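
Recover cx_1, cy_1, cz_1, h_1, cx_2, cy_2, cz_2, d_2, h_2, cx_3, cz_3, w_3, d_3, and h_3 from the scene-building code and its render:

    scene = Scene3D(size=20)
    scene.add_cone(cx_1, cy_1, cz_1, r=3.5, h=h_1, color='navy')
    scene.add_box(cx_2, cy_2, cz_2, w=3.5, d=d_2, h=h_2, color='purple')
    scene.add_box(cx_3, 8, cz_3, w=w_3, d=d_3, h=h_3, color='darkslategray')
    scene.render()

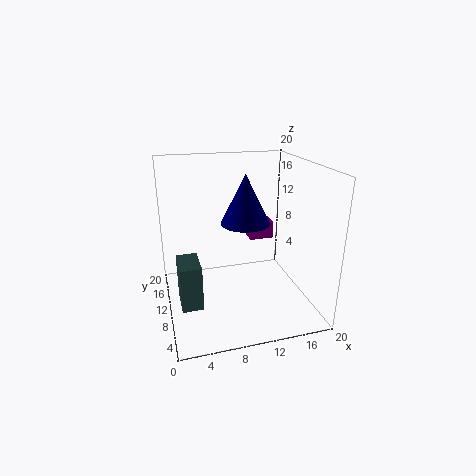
cx_1 = 11.5; cy_1 = 11.5; cz_1 = 11.5; h_1 = 7; cx_2 = 12.5; cy_2 = 12; cz_2 = 8.5; d_2 = 2.5; h_2 = 2.5; cx_3 = 1.5; cz_3 = 0.5; w_3 = 3; d_3 = 5; h_3 = 6.5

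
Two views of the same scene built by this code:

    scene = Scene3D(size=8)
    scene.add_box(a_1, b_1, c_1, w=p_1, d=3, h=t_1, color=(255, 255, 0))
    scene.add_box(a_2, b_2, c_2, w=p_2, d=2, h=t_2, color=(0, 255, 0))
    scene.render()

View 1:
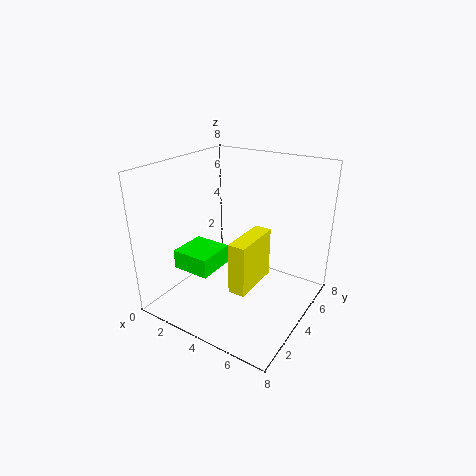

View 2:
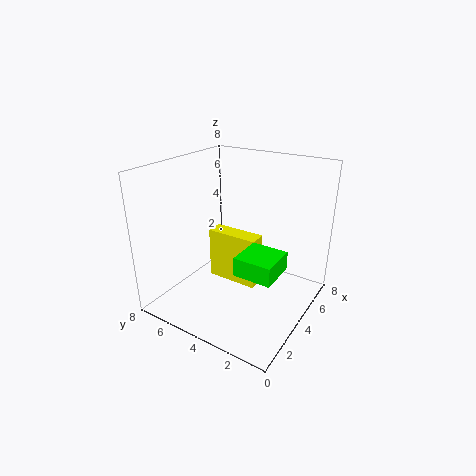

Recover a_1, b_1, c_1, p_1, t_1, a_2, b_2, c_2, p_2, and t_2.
a_1 = 4; b_1 = 3; c_1 = 1; p_1 = 1; t_1 = 3; a_2 = 2; b_2 = 1; c_2 = 3; p_2 = 2; t_2 = 1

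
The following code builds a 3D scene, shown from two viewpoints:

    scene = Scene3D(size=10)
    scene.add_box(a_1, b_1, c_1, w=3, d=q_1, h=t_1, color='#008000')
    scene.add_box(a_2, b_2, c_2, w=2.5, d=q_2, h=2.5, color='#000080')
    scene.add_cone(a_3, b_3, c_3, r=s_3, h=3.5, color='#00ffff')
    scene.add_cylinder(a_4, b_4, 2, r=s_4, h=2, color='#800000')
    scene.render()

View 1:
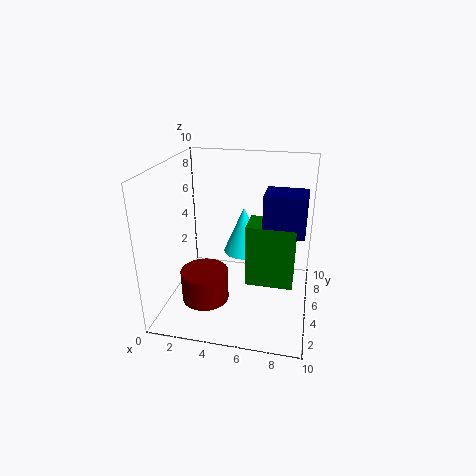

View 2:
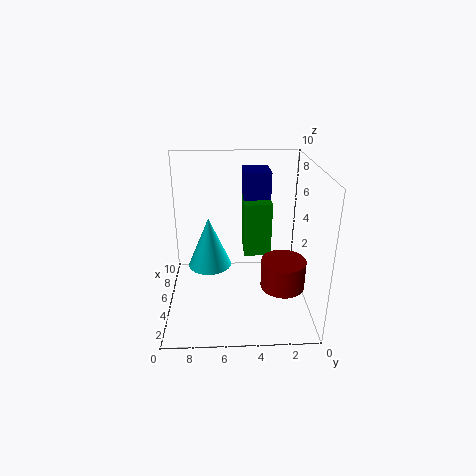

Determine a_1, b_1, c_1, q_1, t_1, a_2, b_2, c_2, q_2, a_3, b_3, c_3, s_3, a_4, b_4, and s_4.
a_1 = 6; b_1 = 2.5; c_1 = 3; q_1 = 2; t_1 = 4; a_2 = 7; b_2 = 2.5; c_2 = 6.5; q_2 = 2; a_3 = 5; b_3 = 7; c_3 = 3; s_3 = 1.5; a_4 = 3.5; b_4 = 2; s_4 = 1.5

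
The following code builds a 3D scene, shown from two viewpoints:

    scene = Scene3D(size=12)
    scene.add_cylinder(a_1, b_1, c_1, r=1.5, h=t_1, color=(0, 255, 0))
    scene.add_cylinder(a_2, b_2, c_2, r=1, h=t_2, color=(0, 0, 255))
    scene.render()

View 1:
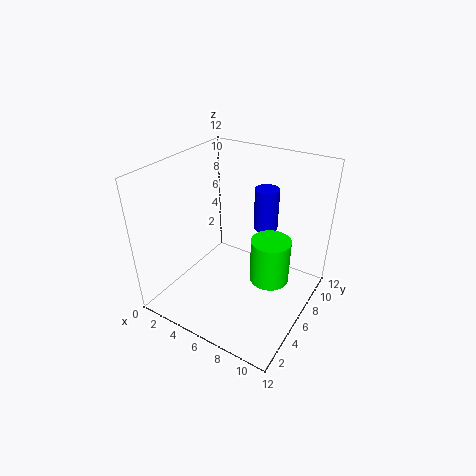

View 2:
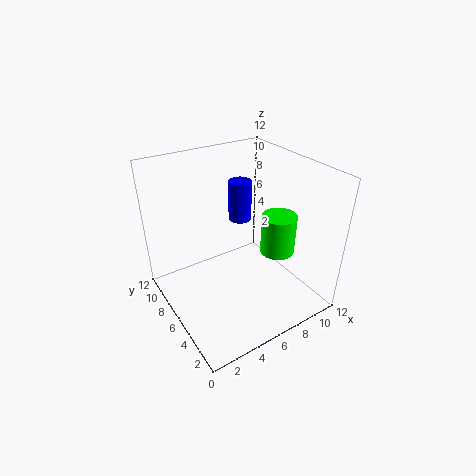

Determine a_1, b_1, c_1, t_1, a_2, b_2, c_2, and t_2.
a_1 = 9.5; b_1 = 5; c_1 = 4; t_1 = 3.5; a_2 = 7.5; b_2 = 8; c_2 = 6.5; t_2 = 3.5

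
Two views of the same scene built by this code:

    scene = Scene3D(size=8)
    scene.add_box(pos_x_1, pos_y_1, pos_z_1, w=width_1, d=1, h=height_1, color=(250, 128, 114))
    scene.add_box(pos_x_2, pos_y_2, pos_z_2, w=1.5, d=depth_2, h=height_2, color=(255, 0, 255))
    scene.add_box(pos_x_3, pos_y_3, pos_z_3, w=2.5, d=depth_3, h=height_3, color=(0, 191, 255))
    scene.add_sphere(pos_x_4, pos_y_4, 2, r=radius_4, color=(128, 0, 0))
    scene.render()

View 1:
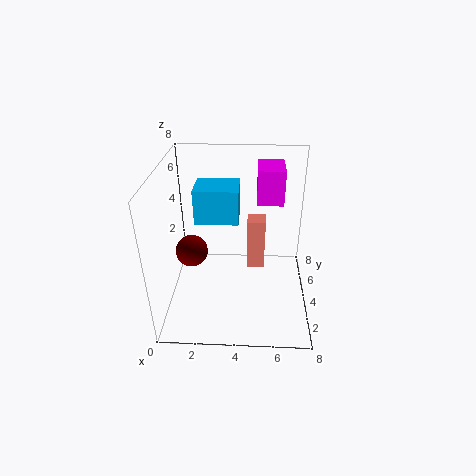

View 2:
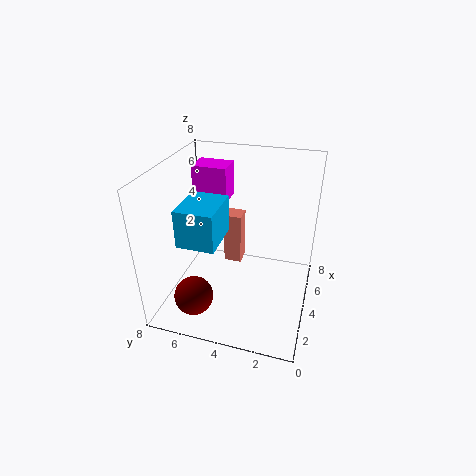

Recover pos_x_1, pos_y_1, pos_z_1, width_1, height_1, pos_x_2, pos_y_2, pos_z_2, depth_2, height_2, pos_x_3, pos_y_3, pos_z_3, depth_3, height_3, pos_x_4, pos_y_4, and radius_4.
pos_x_1 = 4.5; pos_y_1 = 4; pos_z_1 = 2; width_1 = 1; height_1 = 3; pos_x_2 = 5; pos_y_2 = 5; pos_z_2 = 5.5; depth_2 = 2; height_2 = 2; pos_x_3 = 1.5; pos_y_3 = 4.5; pos_z_3 = 4.5; depth_3 = 2; height_3 = 2; pos_x_4 = 1; pos_y_4 = 5.5; radius_4 = 1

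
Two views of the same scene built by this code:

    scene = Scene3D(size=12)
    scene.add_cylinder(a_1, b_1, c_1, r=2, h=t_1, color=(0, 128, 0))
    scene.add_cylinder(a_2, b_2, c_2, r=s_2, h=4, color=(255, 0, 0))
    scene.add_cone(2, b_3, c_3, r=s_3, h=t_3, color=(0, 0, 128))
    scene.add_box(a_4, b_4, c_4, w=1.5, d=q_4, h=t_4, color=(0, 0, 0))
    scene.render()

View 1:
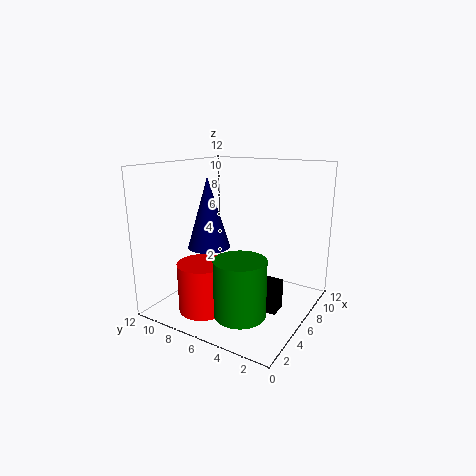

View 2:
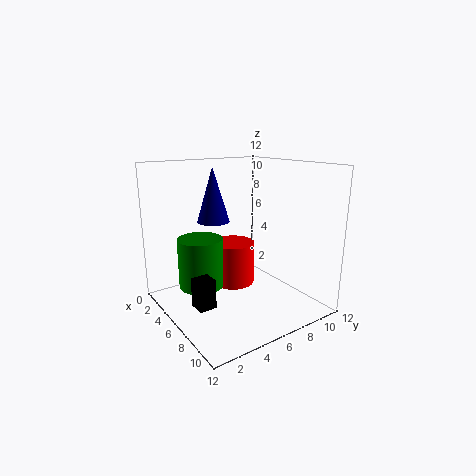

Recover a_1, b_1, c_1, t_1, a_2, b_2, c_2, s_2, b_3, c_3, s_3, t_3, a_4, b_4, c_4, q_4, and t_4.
a_1 = 3, b_1 = 4, c_1 = 1, t_1 = 4.5, a_2 = 3, b_2 = 7.5, c_2 = 0.5, s_2 = 2, b_3 = 6, c_3 = 6.5, s_3 = 1.5, t_3 = 5, a_4 = 5, b_4 = 2, c_4 = 0.5, q_4 = 1.5, t_4 = 2.5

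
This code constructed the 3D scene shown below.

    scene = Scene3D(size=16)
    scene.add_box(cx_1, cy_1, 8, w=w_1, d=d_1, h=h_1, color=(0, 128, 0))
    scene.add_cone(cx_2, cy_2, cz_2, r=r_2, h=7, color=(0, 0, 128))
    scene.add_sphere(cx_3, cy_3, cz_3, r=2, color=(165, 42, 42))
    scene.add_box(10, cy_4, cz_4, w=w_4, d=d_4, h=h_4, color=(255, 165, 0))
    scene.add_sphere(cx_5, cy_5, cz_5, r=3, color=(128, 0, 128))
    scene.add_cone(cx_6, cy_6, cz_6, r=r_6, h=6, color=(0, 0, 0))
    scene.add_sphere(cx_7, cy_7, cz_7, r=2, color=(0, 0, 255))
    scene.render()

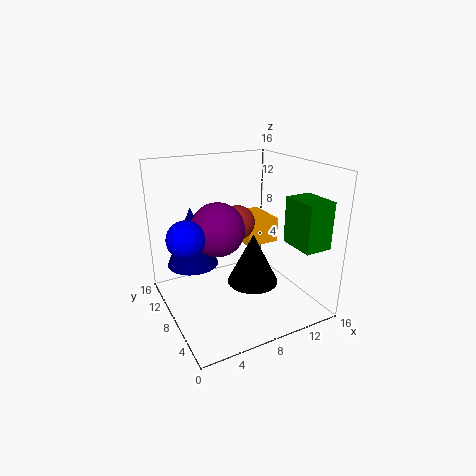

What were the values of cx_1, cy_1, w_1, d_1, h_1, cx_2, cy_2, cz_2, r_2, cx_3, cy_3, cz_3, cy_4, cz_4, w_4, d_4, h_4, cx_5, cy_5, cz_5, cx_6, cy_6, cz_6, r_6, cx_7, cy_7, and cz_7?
cx_1 = 12; cy_1 = 1; w_1 = 3; d_1 = 4; h_1 = 5; cx_2 = 4; cy_2 = 12; cz_2 = 4; r_2 = 3; cx_3 = 9; cy_3 = 10; cz_3 = 9; cy_4 = 9; cz_4 = 6; w_4 = 4; d_4 = 5; h_4 = 3; cx_5 = 6; cy_5 = 9; cz_5 = 9; cx_6 = 10; cy_6 = 8; cz_6 = 2; r_6 = 3; cx_7 = 2; cy_7 = 8; cz_7 = 9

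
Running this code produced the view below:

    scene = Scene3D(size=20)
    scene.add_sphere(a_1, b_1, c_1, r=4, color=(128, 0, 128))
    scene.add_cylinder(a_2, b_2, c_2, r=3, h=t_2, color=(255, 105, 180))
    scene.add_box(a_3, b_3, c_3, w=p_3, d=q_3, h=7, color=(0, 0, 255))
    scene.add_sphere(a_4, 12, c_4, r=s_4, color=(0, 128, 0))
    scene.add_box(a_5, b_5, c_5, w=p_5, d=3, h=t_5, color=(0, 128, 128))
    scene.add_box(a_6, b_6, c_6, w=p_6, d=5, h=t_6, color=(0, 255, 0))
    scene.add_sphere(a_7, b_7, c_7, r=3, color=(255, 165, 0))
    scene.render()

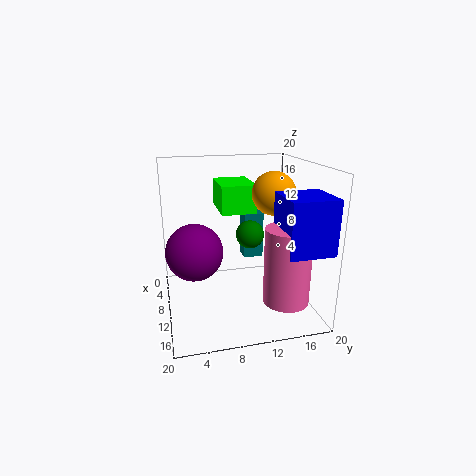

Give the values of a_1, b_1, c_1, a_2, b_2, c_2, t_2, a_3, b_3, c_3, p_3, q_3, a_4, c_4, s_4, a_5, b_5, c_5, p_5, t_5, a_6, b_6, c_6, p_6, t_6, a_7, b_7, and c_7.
a_1 = 9, b_1 = 4, c_1 = 8, a_2 = 16, b_2 = 15, c_2 = 3, t_2 = 10, a_3 = 13, b_3 = 14, c_3 = 10, p_3 = 6, q_3 = 6, a_4 = 9, c_4 = 10, s_4 = 2, a_5 = 3, b_5 = 12, c_5 = 5, p_5 = 3, t_5 = 7, a_6 = 2, b_6 = 8, c_6 = 13, p_6 = 7, t_6 = 4, a_7 = 10, b_7 = 15, c_7 = 16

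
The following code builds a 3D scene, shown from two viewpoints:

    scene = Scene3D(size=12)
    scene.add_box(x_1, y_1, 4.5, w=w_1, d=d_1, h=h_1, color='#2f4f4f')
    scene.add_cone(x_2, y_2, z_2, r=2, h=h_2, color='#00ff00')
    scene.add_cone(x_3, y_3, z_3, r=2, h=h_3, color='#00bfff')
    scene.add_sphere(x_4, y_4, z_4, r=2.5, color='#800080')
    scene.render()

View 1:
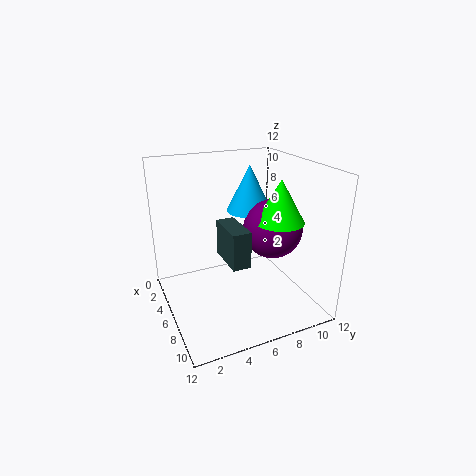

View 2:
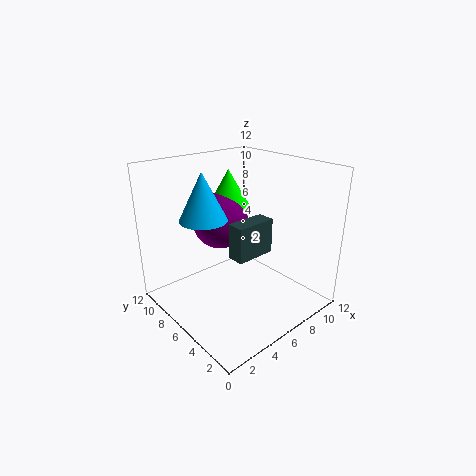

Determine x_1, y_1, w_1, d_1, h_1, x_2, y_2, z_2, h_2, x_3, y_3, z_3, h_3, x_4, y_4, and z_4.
x_1 = 5
y_1 = 4.5
w_1 = 3.5
d_1 = 1.5
h_1 = 3
x_2 = 7.5
y_2 = 9
z_2 = 7.5
h_2 = 3.5
x_3 = 4
y_3 = 8
z_3 = 7.5
h_3 = 4
x_4 = 6.5
y_4 = 9
z_4 = 6.5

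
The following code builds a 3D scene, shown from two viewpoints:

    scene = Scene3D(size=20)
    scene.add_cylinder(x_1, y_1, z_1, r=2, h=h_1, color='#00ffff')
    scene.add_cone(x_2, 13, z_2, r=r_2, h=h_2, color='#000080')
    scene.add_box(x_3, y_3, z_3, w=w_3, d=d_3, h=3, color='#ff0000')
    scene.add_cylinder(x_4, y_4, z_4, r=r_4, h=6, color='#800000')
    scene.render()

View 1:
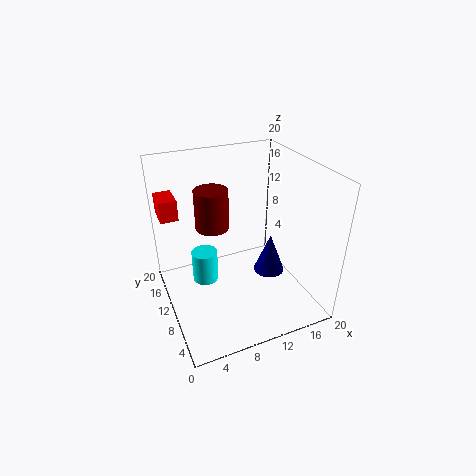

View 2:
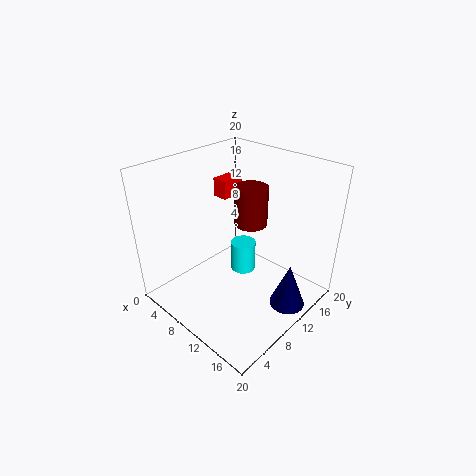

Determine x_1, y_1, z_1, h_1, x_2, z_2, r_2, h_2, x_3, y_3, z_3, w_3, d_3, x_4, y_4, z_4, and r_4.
x_1 = 6.5, y_1 = 15, z_1 = 0.5, h_1 = 5, x_2 = 17, z_2 = 0.5, r_2 = 2.5, h_2 = 6.5, x_3 = 0.5, y_3 = 14.5, z_3 = 12, w_3 = 2.5, d_3 = 4, x_4 = 8, y_4 = 15, z_4 = 9.5, r_4 = 2.5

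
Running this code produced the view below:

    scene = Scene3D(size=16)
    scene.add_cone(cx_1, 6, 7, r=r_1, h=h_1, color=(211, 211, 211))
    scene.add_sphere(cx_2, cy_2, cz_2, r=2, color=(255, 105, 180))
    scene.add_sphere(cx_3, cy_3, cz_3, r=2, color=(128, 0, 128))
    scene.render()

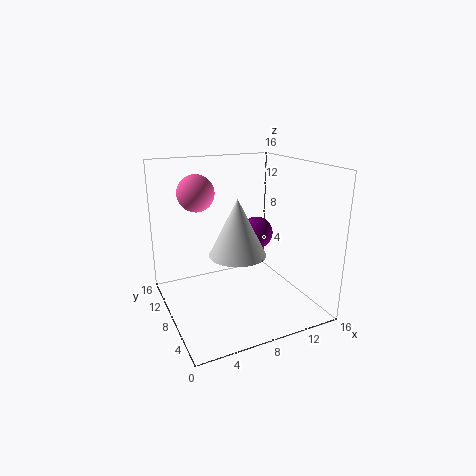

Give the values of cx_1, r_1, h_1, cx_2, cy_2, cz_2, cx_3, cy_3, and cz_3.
cx_1 = 7, r_1 = 3, h_1 = 6, cx_2 = 4, cy_2 = 10, cz_2 = 13, cx_3 = 12, cy_3 = 11, cz_3 = 7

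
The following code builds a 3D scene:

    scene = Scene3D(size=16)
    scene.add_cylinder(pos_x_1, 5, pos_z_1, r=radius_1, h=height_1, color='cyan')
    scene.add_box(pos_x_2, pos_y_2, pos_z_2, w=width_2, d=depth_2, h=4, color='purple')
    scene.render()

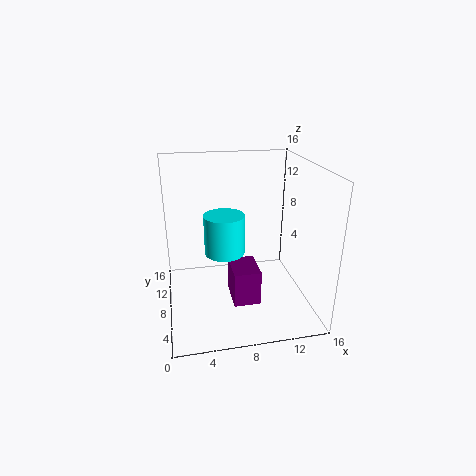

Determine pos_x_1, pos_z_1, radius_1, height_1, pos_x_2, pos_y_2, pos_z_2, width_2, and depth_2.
pos_x_1 = 6
pos_z_1 = 8
radius_1 = 2
height_1 = 4
pos_x_2 = 7
pos_y_2 = 5
pos_z_2 = 1
width_2 = 3
depth_2 = 4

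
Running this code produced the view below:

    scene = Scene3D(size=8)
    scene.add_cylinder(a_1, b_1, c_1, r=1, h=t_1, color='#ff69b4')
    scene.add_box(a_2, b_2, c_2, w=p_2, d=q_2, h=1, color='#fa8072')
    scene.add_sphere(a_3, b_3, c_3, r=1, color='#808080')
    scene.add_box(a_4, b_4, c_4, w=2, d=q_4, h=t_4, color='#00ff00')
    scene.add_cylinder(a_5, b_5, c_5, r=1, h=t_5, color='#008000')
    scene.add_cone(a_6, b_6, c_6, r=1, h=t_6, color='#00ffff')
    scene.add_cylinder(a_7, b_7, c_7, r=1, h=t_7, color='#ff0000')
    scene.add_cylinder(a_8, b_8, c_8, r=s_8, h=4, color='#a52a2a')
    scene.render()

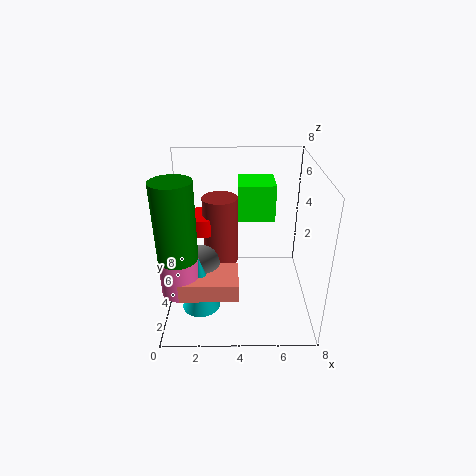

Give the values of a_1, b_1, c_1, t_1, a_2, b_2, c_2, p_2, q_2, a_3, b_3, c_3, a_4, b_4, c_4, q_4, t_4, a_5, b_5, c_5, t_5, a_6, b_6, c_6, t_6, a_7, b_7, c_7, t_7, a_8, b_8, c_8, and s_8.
a_1 = 1, b_1 = 2, c_1 = 2, t_1 = 2, a_2 = 1, b_2 = 1, c_2 = 2, p_2 = 3, q_2 = 2, a_3 = 2, b_3 = 3, c_3 = 3, a_4 = 4, b_4 = 4, c_4 = 5, q_4 = 2, t_4 = 2, a_5 = 1, b_5 = 2, c_5 = 4, t_5 = 4, a_6 = 2, b_6 = 2, c_6 = 1, t_6 = 3, a_7 = 2, b_7 = 5, c_7 = 4, t_7 = 1, a_8 = 3, b_8 = 5, c_8 = 2, s_8 = 1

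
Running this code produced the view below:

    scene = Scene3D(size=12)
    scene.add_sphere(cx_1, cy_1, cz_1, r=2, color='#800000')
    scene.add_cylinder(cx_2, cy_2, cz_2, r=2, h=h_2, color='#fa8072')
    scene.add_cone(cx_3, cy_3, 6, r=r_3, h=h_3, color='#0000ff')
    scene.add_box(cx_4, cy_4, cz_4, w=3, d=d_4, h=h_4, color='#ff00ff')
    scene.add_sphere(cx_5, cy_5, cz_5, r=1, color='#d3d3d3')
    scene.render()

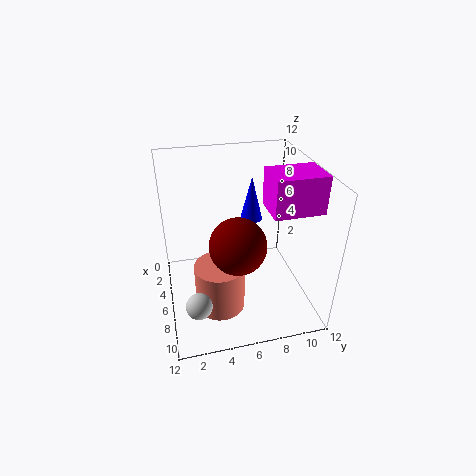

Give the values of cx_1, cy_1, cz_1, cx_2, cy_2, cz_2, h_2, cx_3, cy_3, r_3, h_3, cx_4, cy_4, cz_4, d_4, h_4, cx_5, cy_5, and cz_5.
cx_1 = 10, cy_1 = 5, cz_1 = 8, cx_2 = 8, cy_2 = 4, cz_2 = 1, h_2 = 4, cx_3 = 3, cy_3 = 8, r_3 = 1, h_3 = 4, cx_4 = 6, cy_4 = 8, cz_4 = 9, d_4 = 4, h_4 = 3, cx_5 = 10, cy_5 = 2, cz_5 = 3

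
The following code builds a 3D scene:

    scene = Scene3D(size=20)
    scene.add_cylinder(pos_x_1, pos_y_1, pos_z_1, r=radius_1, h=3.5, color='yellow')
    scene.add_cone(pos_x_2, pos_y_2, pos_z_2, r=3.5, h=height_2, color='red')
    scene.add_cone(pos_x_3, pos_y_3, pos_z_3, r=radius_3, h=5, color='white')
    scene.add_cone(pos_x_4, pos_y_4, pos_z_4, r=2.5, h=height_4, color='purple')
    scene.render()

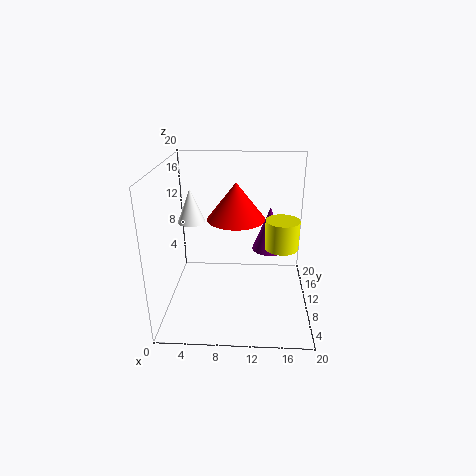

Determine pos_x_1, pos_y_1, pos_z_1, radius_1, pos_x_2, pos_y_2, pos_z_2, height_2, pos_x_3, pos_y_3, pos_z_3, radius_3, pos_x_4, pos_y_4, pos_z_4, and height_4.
pos_x_1 = 15.5, pos_y_1 = 4.5, pos_z_1 = 11.5, radius_1 = 2, pos_x_2 = 10, pos_y_2 = 6, pos_z_2 = 14.5, height_2 = 4.5, pos_x_3 = 3, pos_y_3 = 13, pos_z_3 = 11, radius_3 = 2, pos_x_4 = 14.5, pos_y_4 = 13, pos_z_4 = 7, height_4 = 6.5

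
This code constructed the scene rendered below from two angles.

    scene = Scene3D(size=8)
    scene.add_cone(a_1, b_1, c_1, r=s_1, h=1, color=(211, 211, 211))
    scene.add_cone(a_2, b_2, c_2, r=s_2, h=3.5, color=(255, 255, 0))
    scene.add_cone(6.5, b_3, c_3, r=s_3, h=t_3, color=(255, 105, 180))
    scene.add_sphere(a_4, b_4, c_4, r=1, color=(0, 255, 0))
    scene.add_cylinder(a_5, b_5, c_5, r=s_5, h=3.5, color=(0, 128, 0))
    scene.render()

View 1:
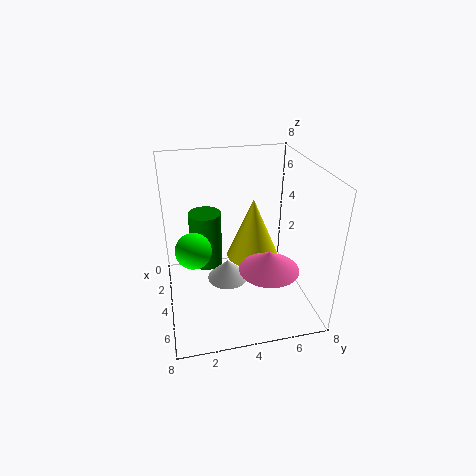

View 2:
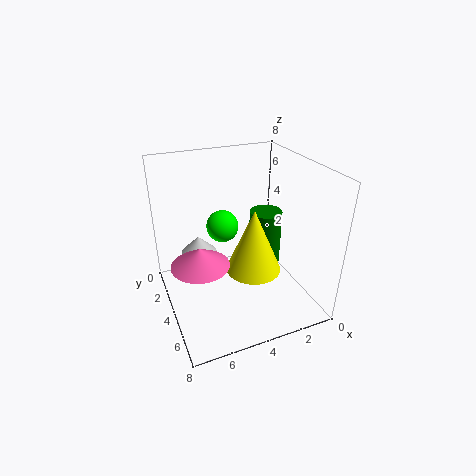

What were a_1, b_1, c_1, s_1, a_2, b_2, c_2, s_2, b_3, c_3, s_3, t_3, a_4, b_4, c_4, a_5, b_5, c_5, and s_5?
a_1 = 6
b_1 = 3
c_1 = 3
s_1 = 1
a_2 = 3.5
b_2 = 5
c_2 = 2.5
s_2 = 1.5
b_3 = 5
c_3 = 3.5
s_3 = 1.5
t_3 = 1
a_4 = 4
b_4 = 1.5
c_4 = 3.5
a_5 = 1.5
b_5 = 2.5
c_5 = 1
s_5 = 1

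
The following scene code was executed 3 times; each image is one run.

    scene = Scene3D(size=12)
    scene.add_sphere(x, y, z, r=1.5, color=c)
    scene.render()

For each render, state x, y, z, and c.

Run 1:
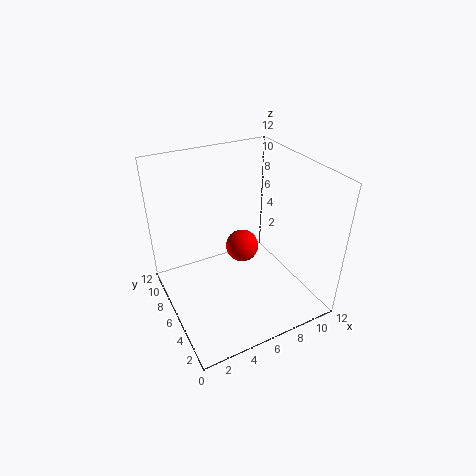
x = 7.5
y = 8
z = 3.5
c = 'red'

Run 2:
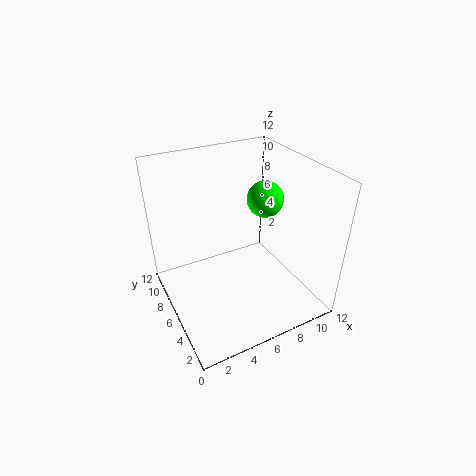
x = 8.5
y = 6
z = 9
c = 'lime'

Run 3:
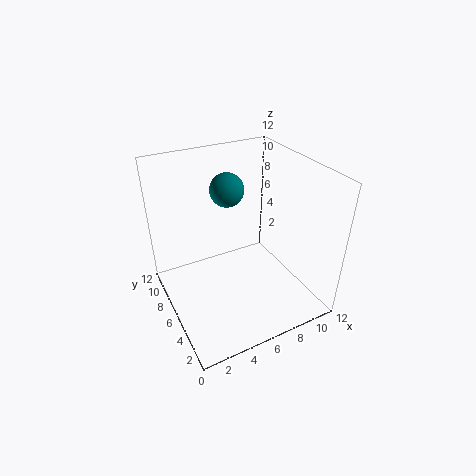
x = 6.5
y = 9
z = 9
c = 'teal'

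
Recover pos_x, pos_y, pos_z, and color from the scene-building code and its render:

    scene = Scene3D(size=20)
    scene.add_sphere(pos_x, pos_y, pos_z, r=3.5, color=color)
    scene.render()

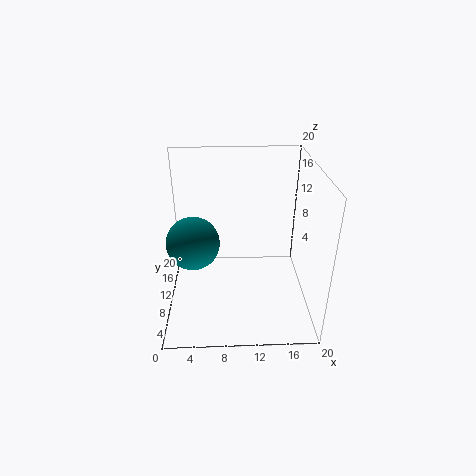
pos_x = 4
pos_y = 8
pos_z = 10.5
color = 'teal'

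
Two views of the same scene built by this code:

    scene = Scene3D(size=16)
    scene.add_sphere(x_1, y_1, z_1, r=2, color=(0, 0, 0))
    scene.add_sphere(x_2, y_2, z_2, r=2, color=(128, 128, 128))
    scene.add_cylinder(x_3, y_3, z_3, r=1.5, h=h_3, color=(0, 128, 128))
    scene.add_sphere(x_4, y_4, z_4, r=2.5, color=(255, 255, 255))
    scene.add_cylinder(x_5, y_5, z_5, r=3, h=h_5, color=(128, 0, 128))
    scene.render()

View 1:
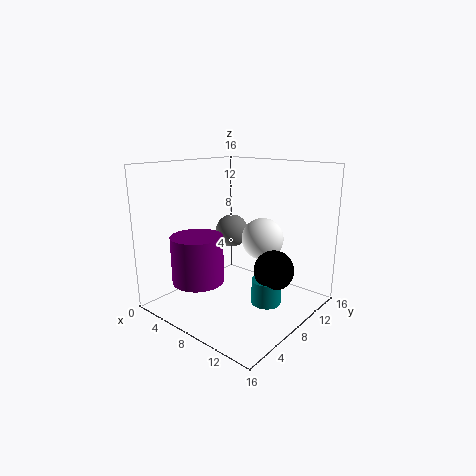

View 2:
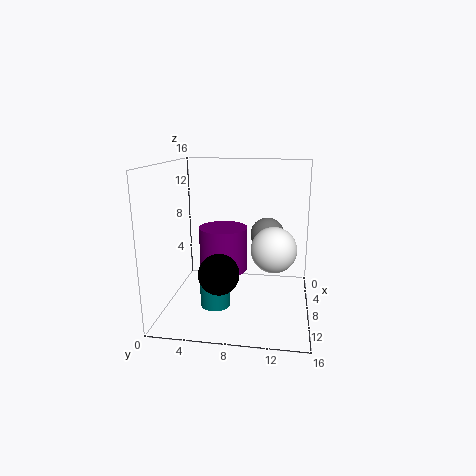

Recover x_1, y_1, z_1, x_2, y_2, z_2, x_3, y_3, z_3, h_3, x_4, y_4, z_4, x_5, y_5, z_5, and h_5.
x_1 = 13.5, y_1 = 7, z_1 = 6, x_2 = 4.5, y_2 = 11, z_2 = 7.5, x_3 = 13, y_3 = 6.5, z_3 = 2.5, h_3 = 2.5, x_4 = 8.5, y_4 = 12, z_4 = 7, x_5 = 4, y_5 = 5.5, z_5 = 2.5, h_5 = 5.5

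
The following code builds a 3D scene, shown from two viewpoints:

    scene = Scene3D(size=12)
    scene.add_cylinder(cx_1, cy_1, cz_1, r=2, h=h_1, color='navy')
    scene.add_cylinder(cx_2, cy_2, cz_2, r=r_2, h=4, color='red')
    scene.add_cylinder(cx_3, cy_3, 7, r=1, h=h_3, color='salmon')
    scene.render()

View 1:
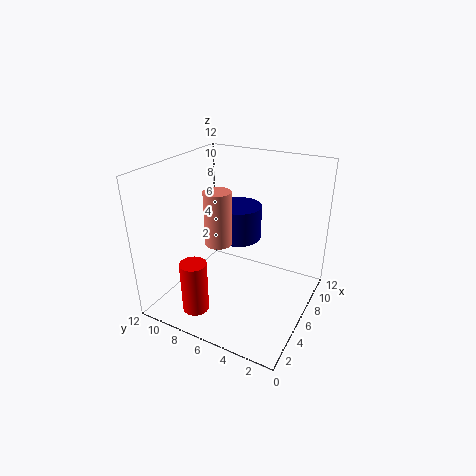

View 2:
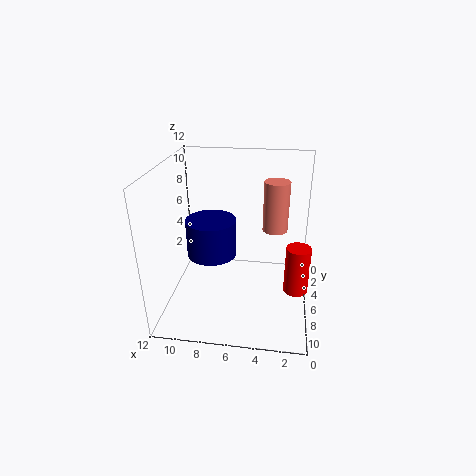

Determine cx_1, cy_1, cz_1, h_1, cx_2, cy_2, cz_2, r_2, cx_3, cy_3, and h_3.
cx_1 = 8
cy_1 = 7
cz_1 = 5
h_1 = 3
cx_2 = 1
cy_2 = 7
cz_2 = 2
r_2 = 1
cx_3 = 3
cy_3 = 6
h_3 = 4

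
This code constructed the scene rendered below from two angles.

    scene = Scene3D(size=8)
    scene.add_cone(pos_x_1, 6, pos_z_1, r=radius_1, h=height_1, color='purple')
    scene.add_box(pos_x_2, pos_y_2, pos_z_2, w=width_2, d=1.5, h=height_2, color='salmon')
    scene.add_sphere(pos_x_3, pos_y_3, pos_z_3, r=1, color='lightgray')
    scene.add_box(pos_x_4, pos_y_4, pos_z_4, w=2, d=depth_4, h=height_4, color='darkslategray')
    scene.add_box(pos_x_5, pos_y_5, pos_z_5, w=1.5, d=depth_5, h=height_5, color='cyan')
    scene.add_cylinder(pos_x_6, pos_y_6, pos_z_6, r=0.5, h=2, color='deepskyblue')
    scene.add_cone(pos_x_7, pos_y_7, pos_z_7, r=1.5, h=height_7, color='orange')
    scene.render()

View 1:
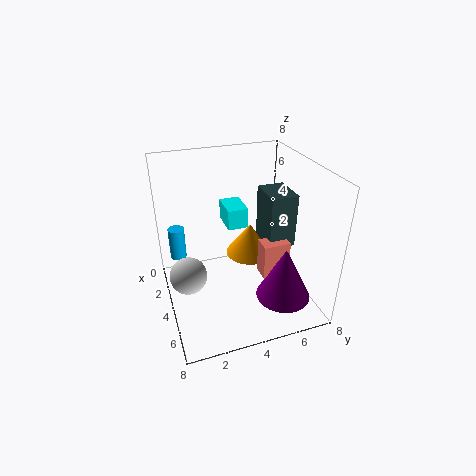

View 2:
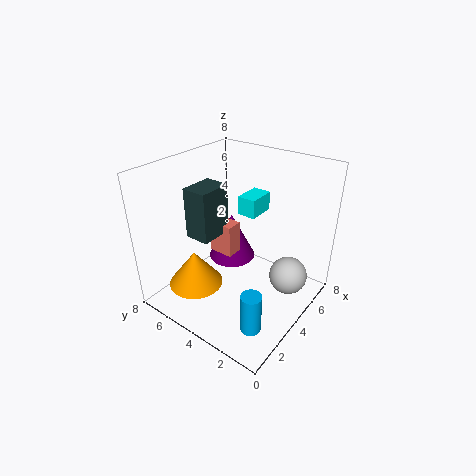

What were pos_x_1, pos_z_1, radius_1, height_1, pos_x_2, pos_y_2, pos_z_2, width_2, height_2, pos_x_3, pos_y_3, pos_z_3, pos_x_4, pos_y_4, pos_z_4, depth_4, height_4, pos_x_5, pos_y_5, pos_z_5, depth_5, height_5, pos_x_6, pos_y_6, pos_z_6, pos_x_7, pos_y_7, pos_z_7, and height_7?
pos_x_1 = 6, pos_z_1 = 1, radius_1 = 1.5, height_1 = 3, pos_x_2 = 4.5, pos_y_2 = 5, pos_z_2 = 2, width_2 = 1, height_2 = 2, pos_x_3 = 4.5, pos_y_3 = 1, pos_z_3 = 2.5, pos_x_4 = 3, pos_y_4 = 5.5, pos_z_4 = 3.5, depth_4 = 1.5, height_4 = 3, pos_x_5 = 4, pos_y_5 = 3, pos_z_5 = 5.5, depth_5 = 1, height_5 = 1, pos_x_6 = 1, pos_y_6 = 1, pos_z_6 = 1.5, pos_x_7 = 2, pos_y_7 = 5.5, pos_z_7 = 1.5, height_7 = 2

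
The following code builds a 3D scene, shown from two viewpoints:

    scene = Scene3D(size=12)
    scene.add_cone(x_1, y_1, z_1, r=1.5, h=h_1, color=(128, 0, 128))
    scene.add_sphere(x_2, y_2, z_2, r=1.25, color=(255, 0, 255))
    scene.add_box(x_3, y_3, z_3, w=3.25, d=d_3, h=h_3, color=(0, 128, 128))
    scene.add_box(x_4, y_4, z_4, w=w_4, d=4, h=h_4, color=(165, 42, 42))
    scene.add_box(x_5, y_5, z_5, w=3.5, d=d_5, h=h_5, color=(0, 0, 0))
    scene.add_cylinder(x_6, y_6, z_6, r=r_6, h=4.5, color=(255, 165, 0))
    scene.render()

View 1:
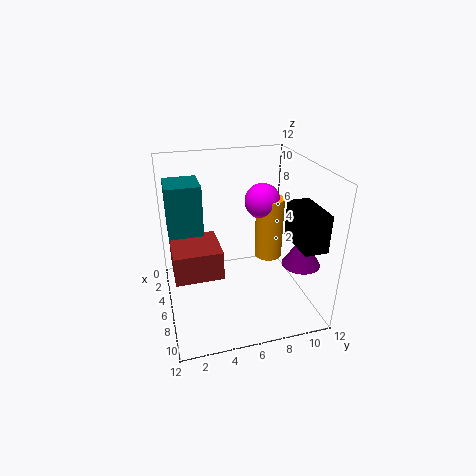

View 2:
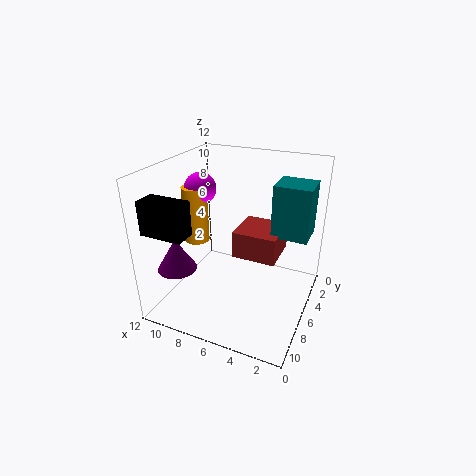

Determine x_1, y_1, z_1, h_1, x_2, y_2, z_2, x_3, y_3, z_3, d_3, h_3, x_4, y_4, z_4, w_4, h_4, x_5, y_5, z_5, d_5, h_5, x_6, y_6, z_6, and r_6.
x_1 = 9.25; y_1 = 10.25; z_1 = 4.75; h_1 = 2.5; x_2 = 8.75; y_2 = 7; z_2 = 10.25; x_3 = 0.75; y_3 = 0.5; z_3 = 5.25; d_3 = 3; h_3 = 4.75; x_4 = 3.25; y_4 = 0.5; z_4 = 3; w_4 = 4; h_4 = 2.5; x_5 = 8.5; y_5 = 9; z_5 = 7.25; d_5 = 1.75; h_5 = 2.75; x_6 = 9; y_6 = 7.5; z_6 = 6; r_6 = 1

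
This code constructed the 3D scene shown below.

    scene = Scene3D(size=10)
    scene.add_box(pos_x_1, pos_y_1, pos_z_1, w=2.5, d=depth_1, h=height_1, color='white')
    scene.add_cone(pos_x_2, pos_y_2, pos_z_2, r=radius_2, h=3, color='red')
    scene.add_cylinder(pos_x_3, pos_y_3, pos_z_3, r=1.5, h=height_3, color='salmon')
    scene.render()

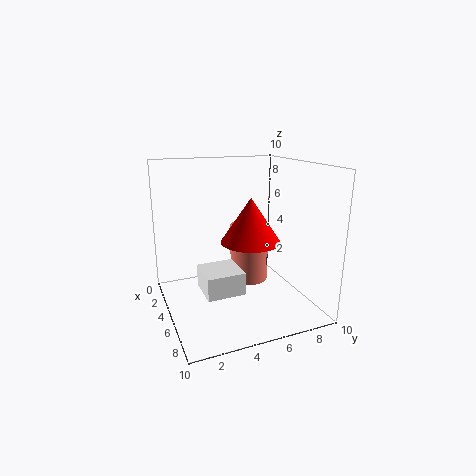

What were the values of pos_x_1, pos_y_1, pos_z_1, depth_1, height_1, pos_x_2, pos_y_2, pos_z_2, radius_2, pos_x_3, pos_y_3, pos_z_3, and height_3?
pos_x_1 = 5, pos_y_1 = 2, pos_z_1 = 2, depth_1 = 2.5, height_1 = 1.5, pos_x_2 = 6, pos_y_2 = 5.5, pos_z_2 = 5, radius_2 = 2, pos_x_3 = 2.5, pos_y_3 = 7, pos_z_3 = 0.5, height_3 = 4.5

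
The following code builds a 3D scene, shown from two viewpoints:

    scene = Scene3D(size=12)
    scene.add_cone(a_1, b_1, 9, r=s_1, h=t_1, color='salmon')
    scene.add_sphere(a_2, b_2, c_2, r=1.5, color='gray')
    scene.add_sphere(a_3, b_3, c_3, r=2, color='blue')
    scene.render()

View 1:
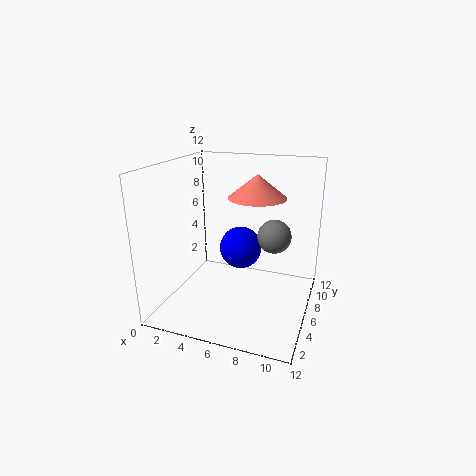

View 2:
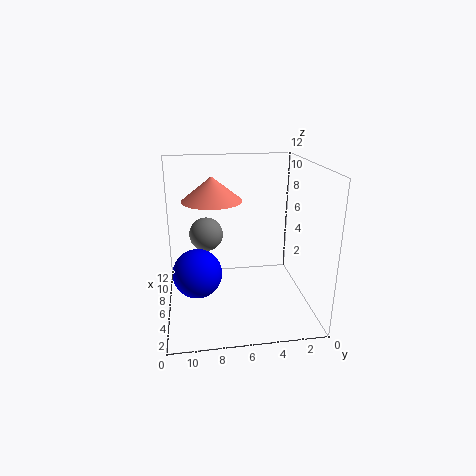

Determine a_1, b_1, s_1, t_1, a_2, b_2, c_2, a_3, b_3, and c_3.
a_1 = 7
b_1 = 8
s_1 = 2.5
t_1 = 2
a_2 = 8.5
b_2 = 8.5
c_2 = 5.5
a_3 = 5
b_3 = 9.5
c_3 = 3.5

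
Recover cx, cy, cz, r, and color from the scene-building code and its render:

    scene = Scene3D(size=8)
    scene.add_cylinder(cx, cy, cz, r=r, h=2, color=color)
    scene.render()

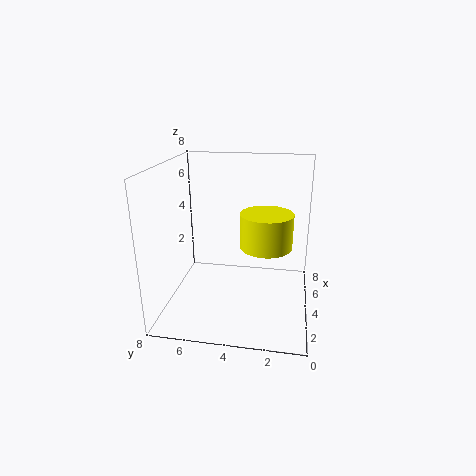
cx = 4.75
cy = 2.5
cz = 3.25
r = 1.5
color = 'yellow'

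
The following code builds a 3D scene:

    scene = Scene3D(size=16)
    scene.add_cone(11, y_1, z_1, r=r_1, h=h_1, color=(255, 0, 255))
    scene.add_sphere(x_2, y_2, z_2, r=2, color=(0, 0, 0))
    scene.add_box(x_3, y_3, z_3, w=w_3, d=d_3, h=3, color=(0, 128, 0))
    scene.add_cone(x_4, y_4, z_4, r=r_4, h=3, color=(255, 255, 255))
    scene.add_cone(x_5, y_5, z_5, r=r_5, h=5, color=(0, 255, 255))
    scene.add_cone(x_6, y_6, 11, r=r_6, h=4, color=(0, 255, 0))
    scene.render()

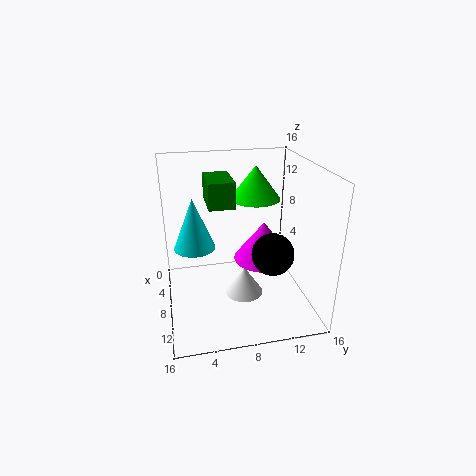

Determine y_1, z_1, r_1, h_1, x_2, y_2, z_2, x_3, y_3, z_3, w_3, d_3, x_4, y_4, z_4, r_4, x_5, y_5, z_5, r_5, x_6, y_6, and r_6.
y_1 = 10; z_1 = 7; r_1 = 3; h_1 = 4; x_2 = 14; y_2 = 10; z_2 = 9; x_3 = 2; y_3 = 5; z_3 = 11; w_3 = 5; d_3 = 3; x_4 = 11; y_4 = 8; z_4 = 3; r_4 = 2; x_5 = 11; y_5 = 3; z_5 = 9; r_5 = 2; x_6 = 4; y_6 = 11; r_6 = 3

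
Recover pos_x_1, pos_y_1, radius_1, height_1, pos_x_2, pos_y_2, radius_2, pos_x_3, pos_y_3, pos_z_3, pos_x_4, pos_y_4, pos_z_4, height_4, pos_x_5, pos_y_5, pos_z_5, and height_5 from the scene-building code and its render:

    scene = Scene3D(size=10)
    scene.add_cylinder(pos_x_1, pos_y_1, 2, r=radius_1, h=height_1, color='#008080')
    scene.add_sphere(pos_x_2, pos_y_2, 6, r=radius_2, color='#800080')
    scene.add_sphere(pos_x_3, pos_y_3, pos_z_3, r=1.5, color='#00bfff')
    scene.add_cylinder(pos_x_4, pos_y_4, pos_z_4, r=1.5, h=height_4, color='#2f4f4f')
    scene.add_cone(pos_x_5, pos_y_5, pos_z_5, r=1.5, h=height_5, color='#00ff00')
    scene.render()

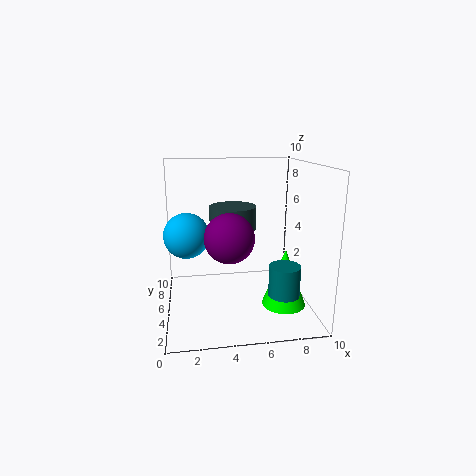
pos_x_1 = 7.5; pos_y_1 = 2; radius_1 = 1; height_1 = 2; pos_x_2 = 4; pos_y_2 = 2; radius_2 = 1.5; pos_x_3 = 1.5; pos_y_3 = 4.5; pos_z_3 = 5.5; pos_x_4 = 4.5; pos_y_4 = 4; pos_z_4 = 6; height_4 = 1.5; pos_x_5 = 8; pos_y_5 = 3.5; pos_z_5 = 0.5; height_5 = 4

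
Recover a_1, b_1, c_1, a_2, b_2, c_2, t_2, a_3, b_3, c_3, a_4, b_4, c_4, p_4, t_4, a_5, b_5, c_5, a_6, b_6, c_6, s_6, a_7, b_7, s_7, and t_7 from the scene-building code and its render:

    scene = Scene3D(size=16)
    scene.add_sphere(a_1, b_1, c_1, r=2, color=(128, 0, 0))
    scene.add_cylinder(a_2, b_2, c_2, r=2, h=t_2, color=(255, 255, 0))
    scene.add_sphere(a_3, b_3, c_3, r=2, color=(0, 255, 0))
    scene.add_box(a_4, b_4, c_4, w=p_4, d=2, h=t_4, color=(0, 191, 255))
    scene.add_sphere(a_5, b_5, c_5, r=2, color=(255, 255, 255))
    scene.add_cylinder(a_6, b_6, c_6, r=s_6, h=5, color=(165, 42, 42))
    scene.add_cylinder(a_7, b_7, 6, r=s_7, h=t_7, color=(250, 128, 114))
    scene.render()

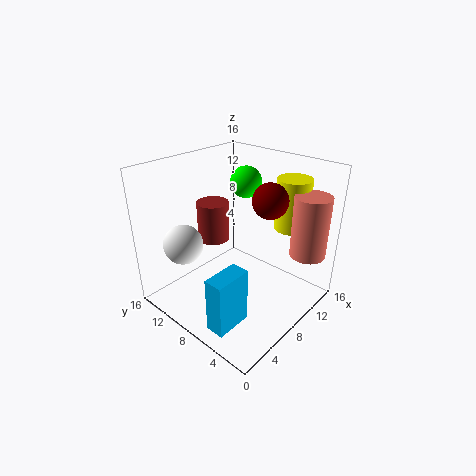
a_1 = 11, b_1 = 6, c_1 = 12, a_2 = 14, b_2 = 5, c_2 = 8, t_2 = 6, a_3 = 14, b_3 = 12, c_3 = 12, a_4 = 1, b_4 = 4, c_4 = 1, p_4 = 4, t_4 = 6, a_5 = 2, b_5 = 10, c_5 = 9, a_6 = 10, b_6 = 14, c_6 = 5, s_6 = 2, a_7 = 13, b_7 = 2, s_7 = 2, t_7 = 7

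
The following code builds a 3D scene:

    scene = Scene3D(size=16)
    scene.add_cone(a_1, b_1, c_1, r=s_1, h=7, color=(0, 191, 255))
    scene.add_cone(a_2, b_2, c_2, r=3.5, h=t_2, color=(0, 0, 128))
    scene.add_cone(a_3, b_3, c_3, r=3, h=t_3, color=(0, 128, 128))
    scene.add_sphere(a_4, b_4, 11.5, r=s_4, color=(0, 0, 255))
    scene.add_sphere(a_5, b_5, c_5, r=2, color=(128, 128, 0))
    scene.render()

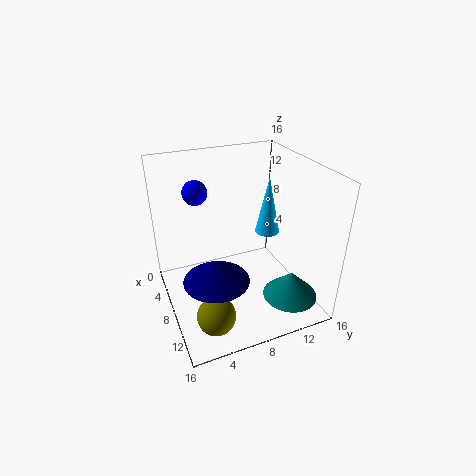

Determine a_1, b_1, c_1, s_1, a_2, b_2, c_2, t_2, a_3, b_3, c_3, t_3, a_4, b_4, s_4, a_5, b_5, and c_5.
a_1 = 5.5; b_1 = 13; c_1 = 6.5; s_1 = 1.5; a_2 = 10.5; b_2 = 4.5; c_2 = 5; t_2 = 2.5; a_3 = 12.5; b_3 = 12.5; c_3 = 2; t_3 = 3; a_4 = 2; b_4 = 5; s_4 = 1.5; a_5 = 13; b_5 = 3.5; c_5 = 2.5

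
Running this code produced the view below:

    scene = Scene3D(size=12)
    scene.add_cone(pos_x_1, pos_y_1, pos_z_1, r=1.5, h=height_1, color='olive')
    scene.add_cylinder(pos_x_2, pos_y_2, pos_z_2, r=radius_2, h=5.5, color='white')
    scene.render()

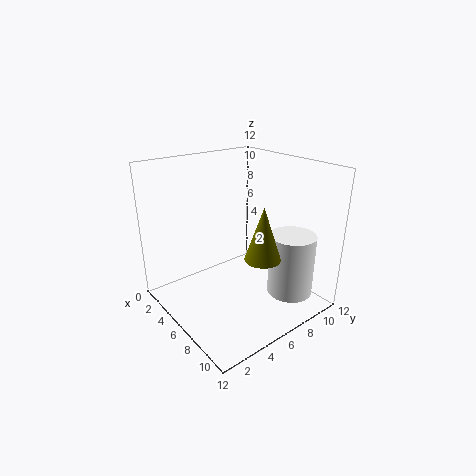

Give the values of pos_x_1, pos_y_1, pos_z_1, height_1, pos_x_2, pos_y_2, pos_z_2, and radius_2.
pos_x_1 = 8; pos_y_1 = 7; pos_z_1 = 4.5; height_1 = 4.5; pos_x_2 = 8.5; pos_y_2 = 10; pos_z_2 = 0.5; radius_2 = 2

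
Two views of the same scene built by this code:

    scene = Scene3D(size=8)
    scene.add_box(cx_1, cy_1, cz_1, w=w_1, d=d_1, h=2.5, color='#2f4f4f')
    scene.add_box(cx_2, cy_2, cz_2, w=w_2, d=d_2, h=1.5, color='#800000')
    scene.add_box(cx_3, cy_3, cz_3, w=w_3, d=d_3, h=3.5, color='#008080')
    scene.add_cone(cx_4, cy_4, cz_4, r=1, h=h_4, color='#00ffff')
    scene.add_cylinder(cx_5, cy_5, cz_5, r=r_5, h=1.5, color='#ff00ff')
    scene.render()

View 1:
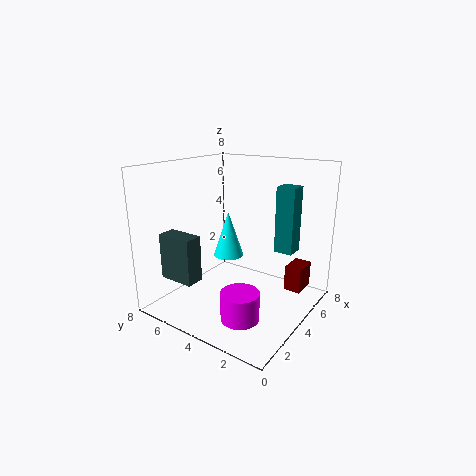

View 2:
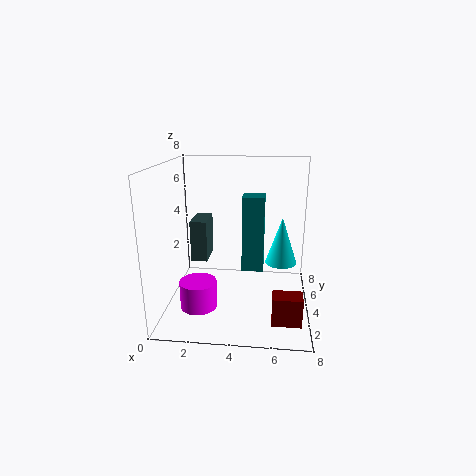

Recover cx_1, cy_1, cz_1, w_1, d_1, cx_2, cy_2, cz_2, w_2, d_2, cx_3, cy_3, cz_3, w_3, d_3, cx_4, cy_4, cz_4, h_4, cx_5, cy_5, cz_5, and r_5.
cx_1 = 1, cy_1 = 5, cz_1 = 2, w_1 = 1, d_1 = 2, cx_2 = 6, cy_2 = 1, cz_2 = 0.5, w_2 = 1.5, d_2 = 1, cx_3 = 4.5, cy_3 = 1, cz_3 = 3.5, w_3 = 1, d_3 = 1, cx_4 = 6.5, cy_4 = 6.5, cz_4 = 1.5, h_4 = 3, cx_5 = 2, cy_5 = 2.5, cz_5 = 0.5, r_5 = 1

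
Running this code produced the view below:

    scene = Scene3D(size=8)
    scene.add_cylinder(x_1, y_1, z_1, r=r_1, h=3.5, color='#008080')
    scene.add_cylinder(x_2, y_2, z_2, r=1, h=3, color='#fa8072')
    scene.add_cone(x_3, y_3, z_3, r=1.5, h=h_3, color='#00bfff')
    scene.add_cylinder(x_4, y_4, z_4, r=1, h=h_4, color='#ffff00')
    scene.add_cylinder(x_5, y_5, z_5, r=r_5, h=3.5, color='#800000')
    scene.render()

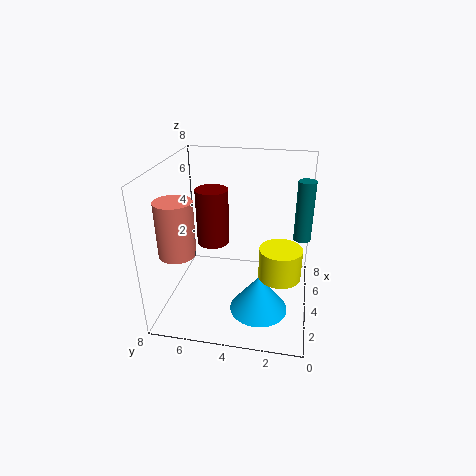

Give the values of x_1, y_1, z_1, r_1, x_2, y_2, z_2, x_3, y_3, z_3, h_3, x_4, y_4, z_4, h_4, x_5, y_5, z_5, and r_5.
x_1 = 5.5, y_1 = 0.5, z_1 = 3.5, r_1 = 0.5, x_2 = 2.5, y_2 = 7, z_2 = 3.5, x_3 = 2, y_3 = 2.5, z_3 = 1, h_3 = 2, x_4 = 1.5, y_4 = 1.5, z_4 = 3.5, h_4 = 1.5, x_5 = 6, y_5 = 6, z_5 = 2.5, r_5 = 1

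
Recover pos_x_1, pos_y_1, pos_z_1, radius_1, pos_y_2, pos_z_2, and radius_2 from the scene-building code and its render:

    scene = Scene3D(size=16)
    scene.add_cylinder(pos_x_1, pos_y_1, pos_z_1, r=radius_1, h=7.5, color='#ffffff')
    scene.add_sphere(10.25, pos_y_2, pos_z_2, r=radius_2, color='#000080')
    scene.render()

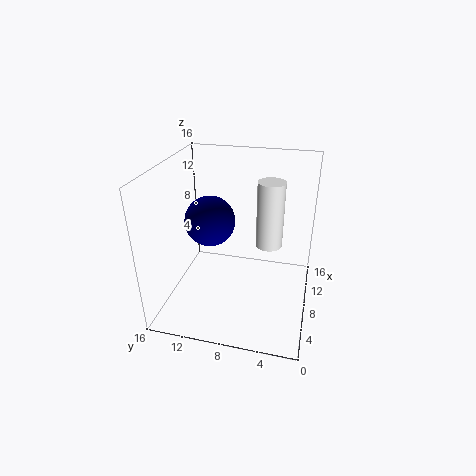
pos_x_1 = 9.5, pos_y_1 = 4.75, pos_z_1 = 6.75, radius_1 = 1.5, pos_y_2 = 12, pos_z_2 = 8.5, radius_2 = 3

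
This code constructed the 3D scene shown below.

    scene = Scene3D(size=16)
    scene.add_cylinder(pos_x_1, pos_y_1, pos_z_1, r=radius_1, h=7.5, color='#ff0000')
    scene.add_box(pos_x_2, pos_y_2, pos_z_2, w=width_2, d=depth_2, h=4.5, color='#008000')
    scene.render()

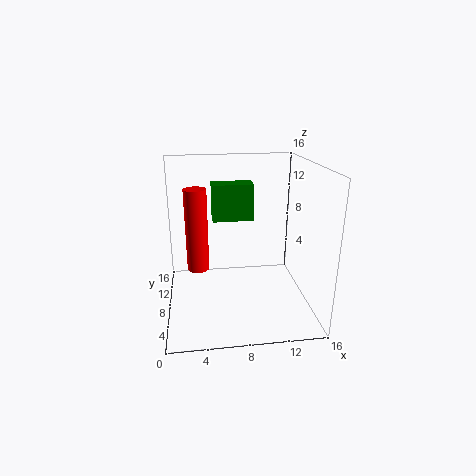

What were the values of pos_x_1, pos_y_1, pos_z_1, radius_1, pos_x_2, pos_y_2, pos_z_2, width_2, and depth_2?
pos_x_1 = 3.5; pos_y_1 = 2.5; pos_z_1 = 7.5; radius_1 = 1; pos_x_2 = 5.5; pos_y_2 = 12; pos_z_2 = 8.5; width_2 = 5; depth_2 = 2.5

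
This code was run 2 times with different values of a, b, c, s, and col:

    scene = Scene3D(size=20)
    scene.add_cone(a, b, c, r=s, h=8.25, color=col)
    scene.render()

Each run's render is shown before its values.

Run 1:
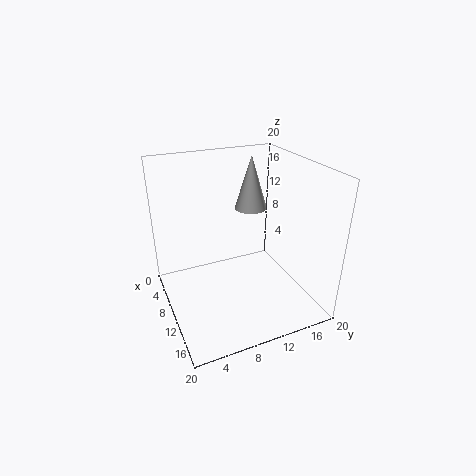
a = 4.25, b = 14.75, c = 11.5, s = 2.5, col = 'lightgray'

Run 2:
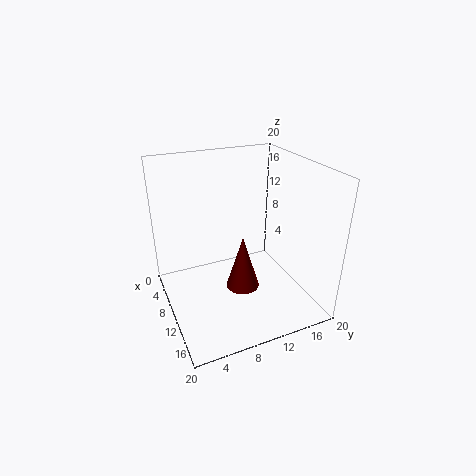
a = 9, b = 11.25, c = 1, s = 2.5, col = 'maroon'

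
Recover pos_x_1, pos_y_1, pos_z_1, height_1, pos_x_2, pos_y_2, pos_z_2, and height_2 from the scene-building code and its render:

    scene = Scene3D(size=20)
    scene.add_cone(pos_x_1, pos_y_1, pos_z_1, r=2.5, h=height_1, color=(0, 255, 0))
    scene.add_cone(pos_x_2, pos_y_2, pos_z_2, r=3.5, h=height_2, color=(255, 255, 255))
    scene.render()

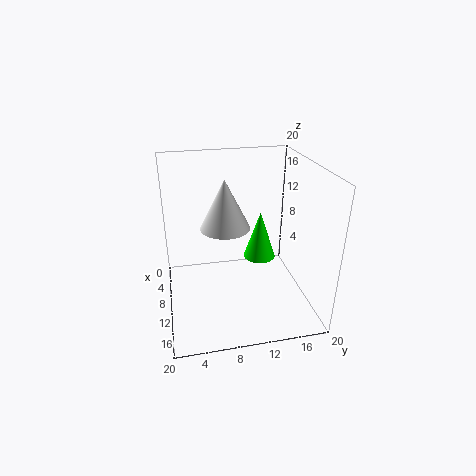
pos_x_1 = 5.5; pos_y_1 = 14.5; pos_z_1 = 4; height_1 = 7.5; pos_x_2 = 8.5; pos_y_2 = 8.5; pos_z_2 = 11; height_2 = 7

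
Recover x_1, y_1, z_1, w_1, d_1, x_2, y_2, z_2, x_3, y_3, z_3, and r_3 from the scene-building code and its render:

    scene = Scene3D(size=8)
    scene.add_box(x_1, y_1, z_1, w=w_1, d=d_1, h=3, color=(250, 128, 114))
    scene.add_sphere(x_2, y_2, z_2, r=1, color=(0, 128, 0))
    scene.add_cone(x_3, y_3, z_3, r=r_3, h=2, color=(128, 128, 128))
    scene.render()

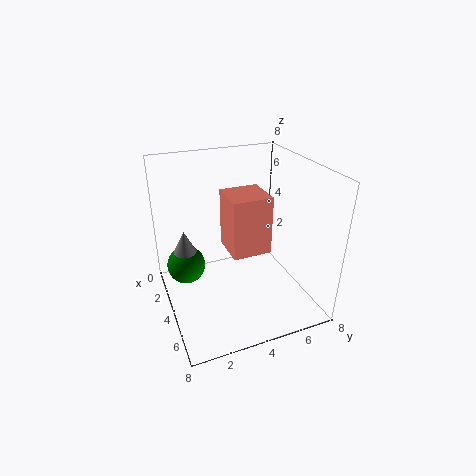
x_1 = 4; y_1 = 3; z_1 = 4; w_1 = 2; d_1 = 2; x_2 = 4; y_2 = 1; z_2 = 3; x_3 = 4; y_3 = 1; z_3 = 3; r_3 = 1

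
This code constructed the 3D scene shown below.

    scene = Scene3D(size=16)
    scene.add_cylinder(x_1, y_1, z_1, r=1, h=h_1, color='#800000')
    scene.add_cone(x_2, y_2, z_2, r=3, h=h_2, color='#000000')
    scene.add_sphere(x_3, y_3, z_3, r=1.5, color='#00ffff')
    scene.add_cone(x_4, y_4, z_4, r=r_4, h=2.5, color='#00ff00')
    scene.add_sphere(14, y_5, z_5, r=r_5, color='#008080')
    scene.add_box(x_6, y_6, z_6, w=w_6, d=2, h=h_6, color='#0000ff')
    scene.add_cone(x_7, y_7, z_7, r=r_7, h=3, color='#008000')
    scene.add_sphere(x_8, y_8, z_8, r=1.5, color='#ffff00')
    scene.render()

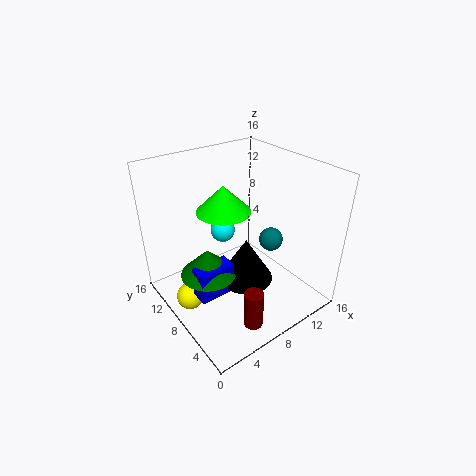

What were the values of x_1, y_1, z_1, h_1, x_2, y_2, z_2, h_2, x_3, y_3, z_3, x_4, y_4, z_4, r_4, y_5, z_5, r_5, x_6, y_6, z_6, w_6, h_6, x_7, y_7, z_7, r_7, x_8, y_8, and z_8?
x_1 = 5.5, y_1 = 2, z_1 = 1.5, h_1 = 4, x_2 = 8, y_2 = 6.5, z_2 = 3.5, h_2 = 5, x_3 = 9, y_3 = 12.5, z_3 = 6.5, x_4 = 4.5, y_4 = 5.5, z_4 = 13.5, r_4 = 2.5, y_5 = 9, z_5 = 5, r_5 = 1.5, x_6 = 2, y_6 = 6, z_6 = 3, w_6 = 4, h_6 = 3.5, x_7 = 4, y_7 = 8, z_7 = 5, r_7 = 3, x_8 = 2, y_8 = 9, z_8 = 2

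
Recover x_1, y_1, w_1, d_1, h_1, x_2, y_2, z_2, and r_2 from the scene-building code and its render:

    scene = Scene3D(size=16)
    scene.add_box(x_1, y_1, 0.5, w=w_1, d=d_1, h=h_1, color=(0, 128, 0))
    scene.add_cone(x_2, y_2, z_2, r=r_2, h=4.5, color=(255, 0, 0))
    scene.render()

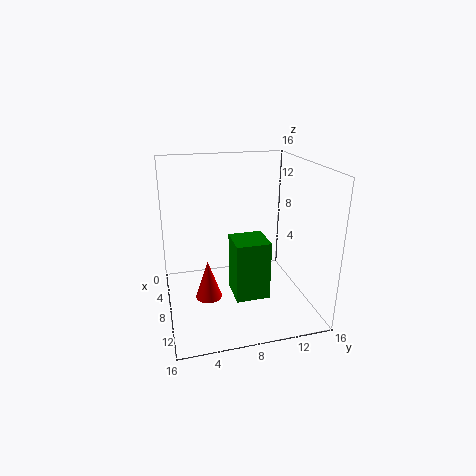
x_1 = 5.5; y_1 = 7.5; w_1 = 4; d_1 = 4; h_1 = 7; x_2 = 8; y_2 = 4.5; z_2 = 1; r_2 = 1.5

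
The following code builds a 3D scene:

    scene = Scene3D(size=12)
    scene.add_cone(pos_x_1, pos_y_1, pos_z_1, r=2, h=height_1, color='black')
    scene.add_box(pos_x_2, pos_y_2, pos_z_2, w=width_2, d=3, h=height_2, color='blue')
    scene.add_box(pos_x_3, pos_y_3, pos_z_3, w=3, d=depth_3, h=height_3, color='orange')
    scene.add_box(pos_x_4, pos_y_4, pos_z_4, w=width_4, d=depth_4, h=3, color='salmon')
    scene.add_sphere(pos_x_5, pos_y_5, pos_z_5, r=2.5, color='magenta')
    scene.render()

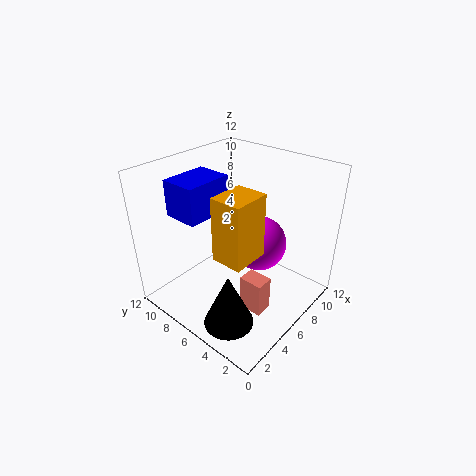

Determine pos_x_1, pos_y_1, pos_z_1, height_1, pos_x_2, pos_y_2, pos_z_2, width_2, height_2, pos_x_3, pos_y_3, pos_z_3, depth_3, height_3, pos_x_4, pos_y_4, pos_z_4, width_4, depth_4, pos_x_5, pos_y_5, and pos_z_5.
pos_x_1 = 2.5, pos_y_1 = 4, pos_z_1 = 0.5, height_1 = 4.5, pos_x_2 = 2.5, pos_y_2 = 7.5, pos_z_2 = 8, width_2 = 4, height_2 = 3, pos_x_3 = 2.5, pos_y_3 = 3, pos_z_3 = 6, depth_3 = 2.5, height_3 = 5, pos_x_4 = 4.5, pos_y_4 = 2.5, pos_z_4 = 0.5, width_4 = 1.5, depth_4 = 2, pos_x_5 = 9, pos_y_5 = 6, pos_z_5 = 4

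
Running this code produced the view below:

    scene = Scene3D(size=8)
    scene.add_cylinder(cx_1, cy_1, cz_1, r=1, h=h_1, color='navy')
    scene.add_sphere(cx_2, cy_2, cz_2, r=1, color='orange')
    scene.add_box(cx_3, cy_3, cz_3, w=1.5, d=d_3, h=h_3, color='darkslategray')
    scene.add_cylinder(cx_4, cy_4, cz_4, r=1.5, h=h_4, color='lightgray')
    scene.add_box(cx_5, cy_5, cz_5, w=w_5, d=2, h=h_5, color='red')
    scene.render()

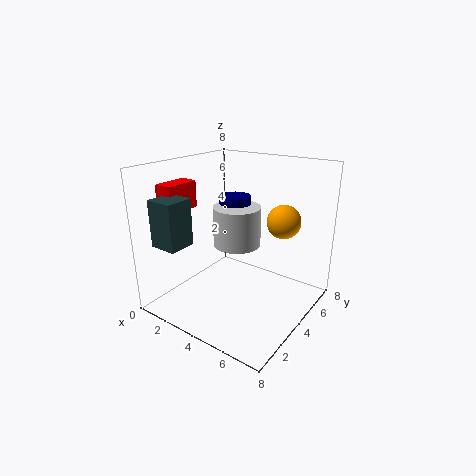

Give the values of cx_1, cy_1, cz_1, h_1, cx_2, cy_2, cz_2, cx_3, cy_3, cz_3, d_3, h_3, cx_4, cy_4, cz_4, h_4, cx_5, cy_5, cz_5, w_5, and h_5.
cx_1 = 2
cy_1 = 6.5
cz_1 = 4
h_1 = 1.5
cx_2 = 5.5
cy_2 = 6.5
cz_2 = 4.5
cx_3 = 1
cy_3 = 0.5
cz_3 = 4
d_3 = 1.5
h_3 = 2.5
cx_4 = 2.5
cy_4 = 6
cz_4 = 2.5
h_4 = 2.5
cx_5 = 0.5
cy_5 = 1.5
cz_5 = 5.5
w_5 = 1
h_5 = 1.5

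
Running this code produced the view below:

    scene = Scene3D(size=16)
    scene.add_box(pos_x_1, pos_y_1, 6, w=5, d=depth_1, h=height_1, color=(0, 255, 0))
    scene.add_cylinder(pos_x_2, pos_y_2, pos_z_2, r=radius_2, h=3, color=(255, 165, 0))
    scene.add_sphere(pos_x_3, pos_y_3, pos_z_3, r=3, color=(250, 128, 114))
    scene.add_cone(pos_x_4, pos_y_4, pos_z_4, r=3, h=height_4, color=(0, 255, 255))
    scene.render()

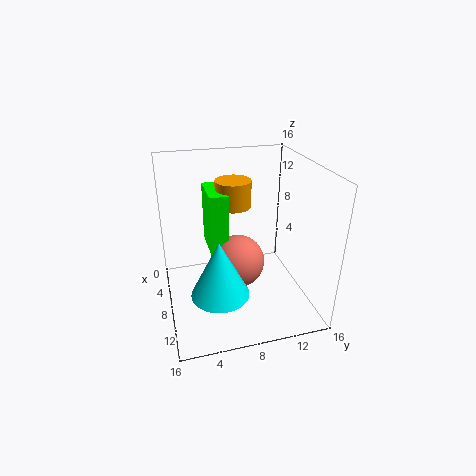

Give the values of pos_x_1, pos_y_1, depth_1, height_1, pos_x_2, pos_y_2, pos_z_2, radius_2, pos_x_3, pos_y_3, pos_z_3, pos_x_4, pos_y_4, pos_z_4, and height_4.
pos_x_1 = 3
pos_y_1 = 5
depth_1 = 2
height_1 = 7
pos_x_2 = 6
pos_y_2 = 8
pos_z_2 = 11
radius_2 = 2
pos_x_3 = 8
pos_y_3 = 8
pos_z_3 = 5
pos_x_4 = 12
pos_y_4 = 5
pos_z_4 = 4
height_4 = 6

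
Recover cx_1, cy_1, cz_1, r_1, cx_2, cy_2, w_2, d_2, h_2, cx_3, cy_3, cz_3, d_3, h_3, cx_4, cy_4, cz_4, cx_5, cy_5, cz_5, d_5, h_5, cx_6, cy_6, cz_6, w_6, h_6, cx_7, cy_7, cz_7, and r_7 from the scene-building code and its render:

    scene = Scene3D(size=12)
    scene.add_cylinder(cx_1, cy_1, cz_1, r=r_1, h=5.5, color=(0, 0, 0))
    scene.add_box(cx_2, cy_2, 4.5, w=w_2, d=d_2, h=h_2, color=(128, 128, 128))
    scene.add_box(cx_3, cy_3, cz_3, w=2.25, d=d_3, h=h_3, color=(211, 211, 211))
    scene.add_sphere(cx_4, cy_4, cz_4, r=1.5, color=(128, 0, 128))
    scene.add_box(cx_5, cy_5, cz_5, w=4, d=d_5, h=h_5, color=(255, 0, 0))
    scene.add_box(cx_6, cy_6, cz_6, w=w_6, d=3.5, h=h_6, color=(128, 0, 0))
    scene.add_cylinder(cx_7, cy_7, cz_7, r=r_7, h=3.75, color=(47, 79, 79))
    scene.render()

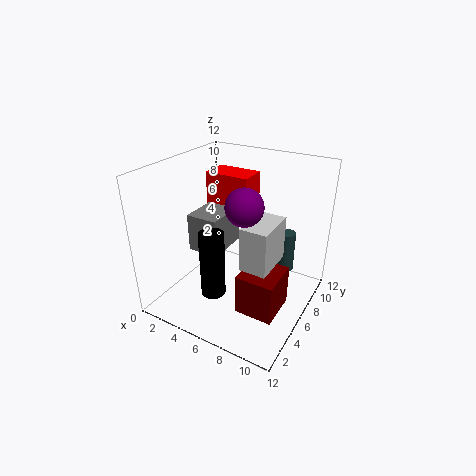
cx_1 = 5.25, cy_1 = 3.25, cz_1 = 2, r_1 = 1, cx_2 = 2, cy_2 = 4.5, w_2 = 2.75, d_2 = 3.75, h_2 = 3.25, cx_3 = 7, cy_3 = 4.5, cz_3 = 4, d_3 = 3.75, h_3 = 3.75, cx_4 = 7, cy_4 = 5.25, cz_4 = 9.25, cx_5 = 1.75, cy_5 = 7.75, cz_5 = 7, d_5 = 2.5, h_5 = 3.5, cx_6 = 7, cy_6 = 3.75, cz_6 = 0.25, w_6 = 3.25, h_6 = 3.5, cx_7 = 8.75, cy_7 = 10.25, cz_7 = 1.5, r_7 = 0.75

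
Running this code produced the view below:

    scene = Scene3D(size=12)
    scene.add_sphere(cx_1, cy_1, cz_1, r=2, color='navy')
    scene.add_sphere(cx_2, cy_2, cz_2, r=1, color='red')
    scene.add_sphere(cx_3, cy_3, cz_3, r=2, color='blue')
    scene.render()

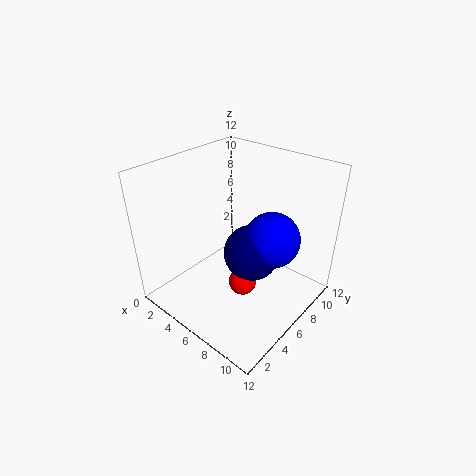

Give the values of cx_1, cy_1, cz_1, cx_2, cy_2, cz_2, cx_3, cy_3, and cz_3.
cx_1 = 9; cy_1 = 4; cz_1 = 7; cx_2 = 9; cy_2 = 3; cz_2 = 5; cx_3 = 10; cy_3 = 5; cz_3 = 8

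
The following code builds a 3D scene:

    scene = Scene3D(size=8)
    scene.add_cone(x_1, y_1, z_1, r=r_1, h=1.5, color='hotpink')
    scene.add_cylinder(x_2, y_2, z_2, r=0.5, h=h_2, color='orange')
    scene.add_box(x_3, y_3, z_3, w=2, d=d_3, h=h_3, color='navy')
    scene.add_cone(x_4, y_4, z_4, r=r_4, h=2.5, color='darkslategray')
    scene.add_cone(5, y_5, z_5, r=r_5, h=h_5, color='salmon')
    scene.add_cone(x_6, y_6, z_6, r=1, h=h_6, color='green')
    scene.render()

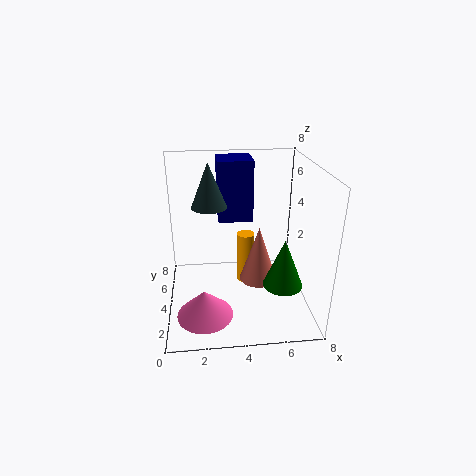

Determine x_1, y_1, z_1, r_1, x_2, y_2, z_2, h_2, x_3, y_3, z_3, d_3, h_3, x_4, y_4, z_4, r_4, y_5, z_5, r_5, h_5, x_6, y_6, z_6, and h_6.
x_1 = 2
y_1 = 2
z_1 = 0.5
r_1 = 1.5
x_2 = 4.5
y_2 = 4.5
z_2 = 1
h_2 = 3
x_3 = 3
y_3 = 5
z_3 = 4.5
d_3 = 2
h_3 = 3.5
x_4 = 2.5
y_4 = 5
z_4 = 5.5
r_4 = 1
y_5 = 3
z_5 = 2
r_5 = 1
h_5 = 3
x_6 = 6
y_6 = 1.5
z_6 = 2.5
h_6 = 2.5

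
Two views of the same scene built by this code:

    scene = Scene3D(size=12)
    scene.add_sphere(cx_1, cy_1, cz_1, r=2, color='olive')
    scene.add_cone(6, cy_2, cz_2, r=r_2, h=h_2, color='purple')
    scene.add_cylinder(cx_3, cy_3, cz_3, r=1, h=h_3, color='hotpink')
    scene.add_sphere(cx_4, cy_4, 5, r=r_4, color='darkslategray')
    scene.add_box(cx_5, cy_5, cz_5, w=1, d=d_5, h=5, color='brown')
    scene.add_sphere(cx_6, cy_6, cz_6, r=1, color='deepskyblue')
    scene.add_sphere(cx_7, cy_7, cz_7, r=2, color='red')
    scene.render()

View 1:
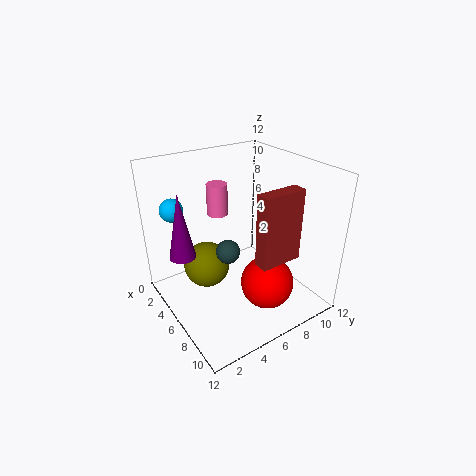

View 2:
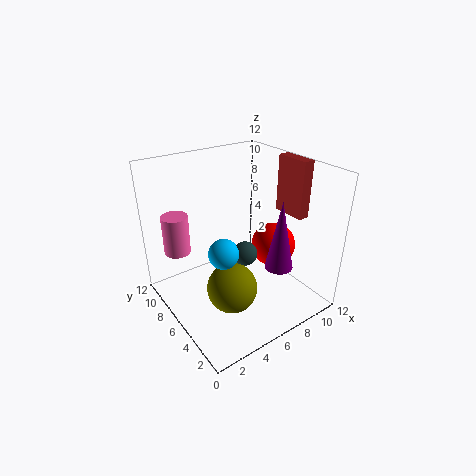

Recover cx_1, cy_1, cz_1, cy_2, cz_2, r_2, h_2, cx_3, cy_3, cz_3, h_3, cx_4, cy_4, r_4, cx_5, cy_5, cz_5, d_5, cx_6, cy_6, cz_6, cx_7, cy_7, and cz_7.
cx_1 = 4, cy_1 = 4, cz_1 = 3, cy_2 = 1, cz_2 = 6, r_2 = 1, h_2 = 5, cx_3 = 1, cy_3 = 7, cz_3 = 6, h_3 = 3, cx_4 = 6, cy_4 = 5, r_4 = 1, cx_5 = 11, cy_5 = 4, cz_5 = 7, d_5 = 3, cx_6 = 2, cy_6 = 2, cz_6 = 8, cx_7 = 10, cy_7 = 6, cz_7 = 4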